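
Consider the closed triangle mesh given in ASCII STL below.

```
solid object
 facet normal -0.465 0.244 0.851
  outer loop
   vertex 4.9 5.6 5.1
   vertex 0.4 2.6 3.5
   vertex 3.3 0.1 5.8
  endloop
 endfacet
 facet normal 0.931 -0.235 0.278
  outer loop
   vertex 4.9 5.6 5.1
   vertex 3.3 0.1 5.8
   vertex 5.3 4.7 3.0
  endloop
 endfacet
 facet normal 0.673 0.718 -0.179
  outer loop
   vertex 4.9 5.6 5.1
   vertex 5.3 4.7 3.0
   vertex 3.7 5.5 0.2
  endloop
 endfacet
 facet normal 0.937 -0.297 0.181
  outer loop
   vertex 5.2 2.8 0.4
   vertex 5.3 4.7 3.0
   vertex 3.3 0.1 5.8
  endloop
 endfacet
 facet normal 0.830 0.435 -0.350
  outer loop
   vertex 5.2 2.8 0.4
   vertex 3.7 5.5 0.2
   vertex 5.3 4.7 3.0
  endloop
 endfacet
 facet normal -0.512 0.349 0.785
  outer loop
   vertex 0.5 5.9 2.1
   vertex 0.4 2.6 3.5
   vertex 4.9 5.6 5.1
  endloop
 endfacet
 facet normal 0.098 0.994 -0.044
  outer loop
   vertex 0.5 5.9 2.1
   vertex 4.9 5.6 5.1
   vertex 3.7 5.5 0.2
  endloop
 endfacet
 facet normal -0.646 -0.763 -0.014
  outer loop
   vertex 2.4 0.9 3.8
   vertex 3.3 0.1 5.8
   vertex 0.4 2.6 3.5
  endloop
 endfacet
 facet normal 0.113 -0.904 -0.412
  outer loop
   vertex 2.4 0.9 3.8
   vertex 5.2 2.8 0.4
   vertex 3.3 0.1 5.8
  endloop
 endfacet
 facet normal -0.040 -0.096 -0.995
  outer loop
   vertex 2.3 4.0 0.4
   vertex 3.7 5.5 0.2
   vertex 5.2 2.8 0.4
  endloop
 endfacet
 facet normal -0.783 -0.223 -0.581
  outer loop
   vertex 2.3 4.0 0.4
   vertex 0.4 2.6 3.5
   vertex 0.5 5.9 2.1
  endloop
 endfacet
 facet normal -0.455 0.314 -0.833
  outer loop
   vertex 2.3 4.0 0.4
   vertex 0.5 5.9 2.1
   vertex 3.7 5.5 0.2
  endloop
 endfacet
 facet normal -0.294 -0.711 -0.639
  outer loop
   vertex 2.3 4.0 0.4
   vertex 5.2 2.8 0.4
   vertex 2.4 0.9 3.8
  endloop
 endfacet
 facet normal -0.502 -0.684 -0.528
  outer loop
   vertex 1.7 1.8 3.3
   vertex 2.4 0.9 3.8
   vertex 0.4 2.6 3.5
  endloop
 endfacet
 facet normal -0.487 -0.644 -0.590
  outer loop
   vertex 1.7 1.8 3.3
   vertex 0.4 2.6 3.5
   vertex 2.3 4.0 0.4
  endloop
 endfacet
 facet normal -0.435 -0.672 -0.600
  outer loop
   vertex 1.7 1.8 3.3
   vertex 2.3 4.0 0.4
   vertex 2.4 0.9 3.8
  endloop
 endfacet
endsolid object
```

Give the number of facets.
16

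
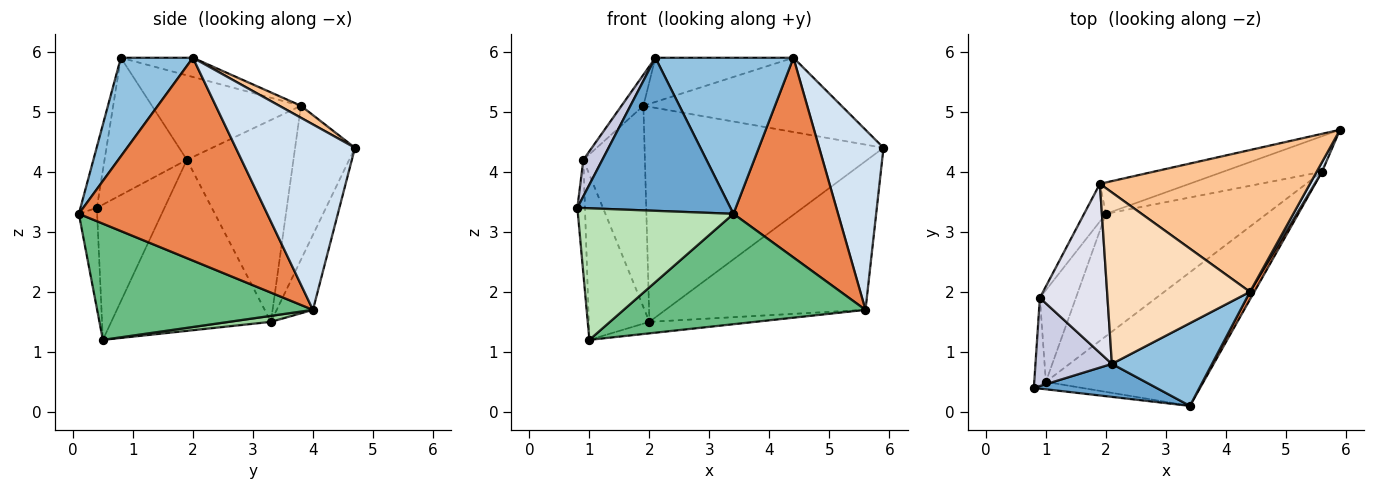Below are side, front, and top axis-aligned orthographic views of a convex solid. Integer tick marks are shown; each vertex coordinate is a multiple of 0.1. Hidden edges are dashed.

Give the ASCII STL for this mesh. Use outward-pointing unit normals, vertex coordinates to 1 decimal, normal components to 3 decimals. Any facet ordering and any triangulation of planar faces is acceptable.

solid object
 facet normal -0.104 -0.972 0.210
  outer loop
   vertex 2.1 0.8 5.9
   vertex 0.8 0.4 3.4
   vertex 3.4 0.1 3.3
  endloop
 endfacet
 facet normal 0.419 -0.802 0.425
  outer loop
   vertex 4.4 2.0 5.9
   vertex 2.1 0.8 5.9
   vertex 3.4 0.1 3.3
  endloop
 endfacet
 facet normal -0.174 0.958 -0.229
  outer loop
   vertex 5.6 4.0 1.7
   vertex 2.0 3.3 1.5
   vertex 5.9 4.7 4.4
  endloop
 endfacet
 facet normal 0.880 -0.475 0.025
  outer loop
   vertex 5.6 4.0 1.7
   vertex 5.9 4.7 4.4
   vertex 4.4 2.0 5.9
  endloop
 endfacet
 facet normal 0.874 -0.485 0.019
  outer loop
   vertex 5.6 4.0 1.7
   vertex 4.4 2.0 5.9
   vertex 3.4 0.1 3.3
  endloop
 endfacet
 facet normal -0.241 0.960 -0.140
  outer loop
   vertex 1.9 3.8 5.1
   vertex 5.9 4.7 4.4
   vertex 2.0 3.3 1.5
  endloop
 endfacet
 facet normal 0.051 0.463 0.885
  outer loop
   vertex 1.9 3.8 5.1
   vertex 4.4 2.0 5.9
   vertex 5.9 4.7 4.4
  endloop
 endfacet
 facet normal -0.129 0.247 0.960
  outer loop
   vertex 1.9 3.8 5.1
   vertex 2.1 0.8 5.9
   vertex 4.4 2.0 5.9
  endloop
 endfacet
 facet normal 0.494 -0.554 -0.670
  outer loop
   vertex 1.0 0.5 1.2
   vertex 5.6 4.0 1.7
   vertex 3.4 0.1 3.3
  endloop
 endfacet
 facet normal 0.037 0.093 -0.995
  outer loop
   vertex 1.0 0.5 1.2
   vertex 2.0 3.3 1.5
   vertex 5.6 4.0 1.7
  endloop
 endfacet
 facet normal -0.117 -0.992 -0.056
  outer loop
   vertex 1.0 0.5 1.2
   vertex 3.4 0.1 3.3
   vertex 0.8 0.4 3.4
  endloop
 endfacet
 facet normal -0.862 0.498 -0.093
  outer loop
   vertex 0.9 1.9 4.2
   vertex 1.9 3.8 5.1
   vertex 2.0 3.3 1.5
  endloop
 endfacet
 facet normal -0.917 0.348 -0.193
  outer loop
   vertex 0.9 1.9 4.2
   vertex 2.0 3.3 1.5
   vertex 1.0 0.5 1.2
  endloop
 endfacet
 facet normal -0.990 0.111 -0.085
  outer loop
   vertex 0.9 1.9 4.2
   vertex 1.0 0.5 1.2
   vertex 0.8 0.4 3.4
  endloop
 endfacet
 facet normal -0.857 -0.197 0.477
  outer loop
   vertex 0.9 1.9 4.2
   vertex 0.8 0.4 3.4
   vertex 2.1 0.8 5.9
  endloop
 endfacet
 facet normal -0.775 0.114 0.621
  outer loop
   vertex 0.9 1.9 4.2
   vertex 2.1 0.8 5.9
   vertex 1.9 3.8 5.1
  endloop
 endfacet
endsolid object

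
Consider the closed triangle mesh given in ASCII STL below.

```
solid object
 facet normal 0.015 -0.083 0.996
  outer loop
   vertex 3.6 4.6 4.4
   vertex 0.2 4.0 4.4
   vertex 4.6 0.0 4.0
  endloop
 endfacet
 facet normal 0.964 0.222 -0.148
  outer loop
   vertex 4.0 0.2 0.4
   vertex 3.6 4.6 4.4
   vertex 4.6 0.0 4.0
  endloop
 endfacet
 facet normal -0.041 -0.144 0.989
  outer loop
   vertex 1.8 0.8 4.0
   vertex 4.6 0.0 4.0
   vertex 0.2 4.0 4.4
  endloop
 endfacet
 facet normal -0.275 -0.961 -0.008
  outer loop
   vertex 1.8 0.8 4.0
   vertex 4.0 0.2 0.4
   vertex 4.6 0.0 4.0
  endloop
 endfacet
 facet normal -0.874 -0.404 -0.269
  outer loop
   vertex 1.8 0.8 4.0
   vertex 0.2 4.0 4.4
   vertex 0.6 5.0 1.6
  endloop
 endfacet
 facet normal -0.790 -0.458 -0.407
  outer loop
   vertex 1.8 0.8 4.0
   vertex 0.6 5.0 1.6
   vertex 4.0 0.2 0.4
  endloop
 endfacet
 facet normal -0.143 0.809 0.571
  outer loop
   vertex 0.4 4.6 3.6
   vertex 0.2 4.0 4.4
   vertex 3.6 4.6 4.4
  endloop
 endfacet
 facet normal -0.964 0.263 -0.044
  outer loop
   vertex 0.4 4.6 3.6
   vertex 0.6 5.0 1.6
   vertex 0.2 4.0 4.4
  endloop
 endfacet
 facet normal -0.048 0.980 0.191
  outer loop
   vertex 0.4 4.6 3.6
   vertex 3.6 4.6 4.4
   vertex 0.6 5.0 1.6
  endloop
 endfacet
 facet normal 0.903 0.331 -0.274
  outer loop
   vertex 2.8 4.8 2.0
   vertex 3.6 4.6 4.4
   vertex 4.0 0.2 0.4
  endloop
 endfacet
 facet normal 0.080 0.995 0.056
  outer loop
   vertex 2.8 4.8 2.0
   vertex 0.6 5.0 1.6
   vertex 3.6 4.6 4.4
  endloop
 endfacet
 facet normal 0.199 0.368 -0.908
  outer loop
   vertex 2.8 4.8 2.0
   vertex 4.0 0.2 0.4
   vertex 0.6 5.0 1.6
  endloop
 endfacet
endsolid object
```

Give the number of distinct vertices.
8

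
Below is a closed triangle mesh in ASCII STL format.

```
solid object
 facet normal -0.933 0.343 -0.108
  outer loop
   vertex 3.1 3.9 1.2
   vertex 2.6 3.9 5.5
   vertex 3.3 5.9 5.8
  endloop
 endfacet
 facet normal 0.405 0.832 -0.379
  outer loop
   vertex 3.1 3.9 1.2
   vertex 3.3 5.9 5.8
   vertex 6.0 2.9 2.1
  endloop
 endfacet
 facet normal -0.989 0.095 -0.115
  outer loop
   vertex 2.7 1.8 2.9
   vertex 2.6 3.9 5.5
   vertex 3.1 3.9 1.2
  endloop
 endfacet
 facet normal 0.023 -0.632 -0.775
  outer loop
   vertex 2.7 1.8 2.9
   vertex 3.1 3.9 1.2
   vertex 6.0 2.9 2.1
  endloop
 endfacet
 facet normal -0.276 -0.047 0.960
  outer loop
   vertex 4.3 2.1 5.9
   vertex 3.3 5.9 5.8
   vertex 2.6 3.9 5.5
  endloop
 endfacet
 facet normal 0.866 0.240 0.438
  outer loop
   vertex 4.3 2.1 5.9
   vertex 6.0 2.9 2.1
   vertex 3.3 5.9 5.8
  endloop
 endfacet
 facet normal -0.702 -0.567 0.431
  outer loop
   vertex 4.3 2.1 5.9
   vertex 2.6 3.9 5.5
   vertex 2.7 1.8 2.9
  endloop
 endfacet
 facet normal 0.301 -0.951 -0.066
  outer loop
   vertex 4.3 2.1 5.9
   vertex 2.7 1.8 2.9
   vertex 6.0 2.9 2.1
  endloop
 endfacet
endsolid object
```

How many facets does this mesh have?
8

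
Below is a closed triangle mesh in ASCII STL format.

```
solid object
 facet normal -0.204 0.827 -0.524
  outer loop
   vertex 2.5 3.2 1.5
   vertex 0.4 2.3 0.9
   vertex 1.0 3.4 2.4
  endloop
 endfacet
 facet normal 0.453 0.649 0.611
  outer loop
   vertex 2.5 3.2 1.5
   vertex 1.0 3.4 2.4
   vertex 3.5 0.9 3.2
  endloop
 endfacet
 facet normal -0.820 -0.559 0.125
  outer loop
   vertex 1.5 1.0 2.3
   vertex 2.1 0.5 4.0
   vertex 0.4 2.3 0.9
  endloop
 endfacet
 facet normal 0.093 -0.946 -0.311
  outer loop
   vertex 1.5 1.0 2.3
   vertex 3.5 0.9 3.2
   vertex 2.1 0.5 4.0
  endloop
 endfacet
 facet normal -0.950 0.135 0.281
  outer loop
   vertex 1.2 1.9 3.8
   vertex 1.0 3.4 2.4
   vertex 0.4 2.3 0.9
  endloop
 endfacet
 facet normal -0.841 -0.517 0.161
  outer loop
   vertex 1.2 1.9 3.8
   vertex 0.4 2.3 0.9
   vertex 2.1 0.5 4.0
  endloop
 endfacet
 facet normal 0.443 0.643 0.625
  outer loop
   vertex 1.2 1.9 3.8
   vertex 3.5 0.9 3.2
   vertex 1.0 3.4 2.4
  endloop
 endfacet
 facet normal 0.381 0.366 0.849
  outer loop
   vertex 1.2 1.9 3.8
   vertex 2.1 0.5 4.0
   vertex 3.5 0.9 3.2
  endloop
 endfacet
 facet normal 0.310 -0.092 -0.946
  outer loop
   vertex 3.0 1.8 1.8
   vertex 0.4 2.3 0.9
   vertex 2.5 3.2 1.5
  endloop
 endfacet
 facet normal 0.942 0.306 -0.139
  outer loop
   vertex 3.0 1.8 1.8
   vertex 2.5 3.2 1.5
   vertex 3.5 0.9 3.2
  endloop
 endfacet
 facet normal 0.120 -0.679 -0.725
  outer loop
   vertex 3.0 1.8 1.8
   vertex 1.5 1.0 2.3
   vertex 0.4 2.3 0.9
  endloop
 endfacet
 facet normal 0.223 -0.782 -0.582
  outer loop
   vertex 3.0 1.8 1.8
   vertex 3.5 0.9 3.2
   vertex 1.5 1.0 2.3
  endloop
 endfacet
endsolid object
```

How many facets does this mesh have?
12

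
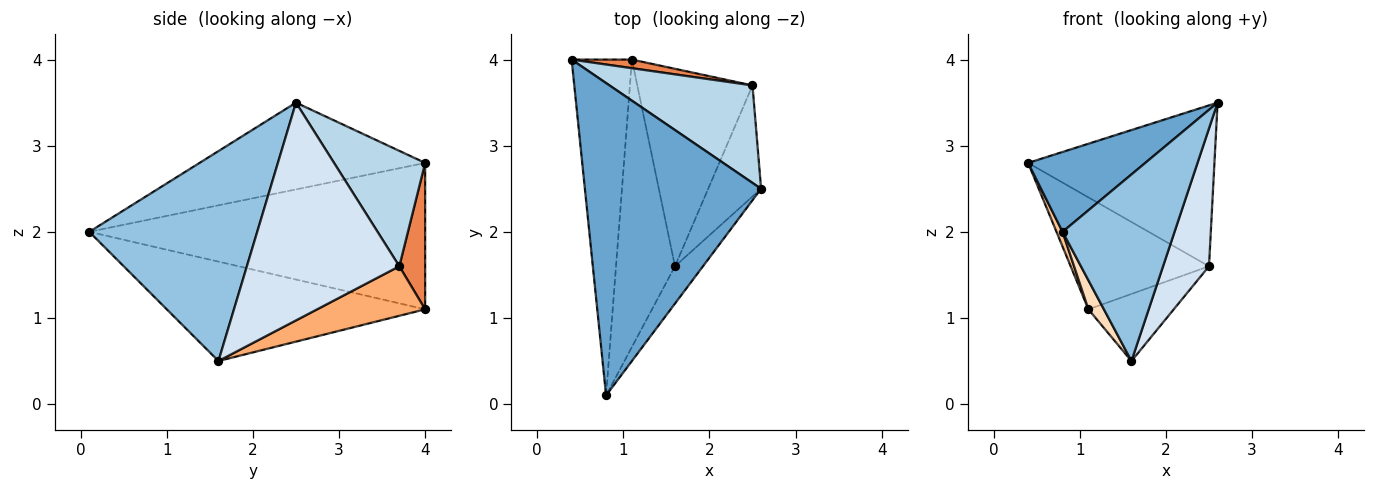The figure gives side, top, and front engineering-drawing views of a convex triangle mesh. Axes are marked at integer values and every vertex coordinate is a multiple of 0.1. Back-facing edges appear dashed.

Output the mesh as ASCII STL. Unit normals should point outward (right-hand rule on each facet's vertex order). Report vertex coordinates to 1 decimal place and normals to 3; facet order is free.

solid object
 facet normal -0.431 -0.224 0.874
  outer loop
   vertex 0.8 0.1 2.0
   vertex 2.6 2.5 3.5
   vertex 0.4 4.0 2.8
  endloop
 endfacet
 facet normal 0.827 -0.551 -0.110
  outer loop
   vertex 1.6 1.6 0.5
   vertex 2.6 2.5 3.5
   vertex 0.8 0.1 2.0
  endloop
 endfacet
 facet normal 0.386 0.789 0.478
  outer loop
   vertex 2.5 3.7 1.6
   vertex 0.4 4.0 2.8
   vertex 2.6 2.5 3.5
  endloop
 endfacet
 facet normal 0.933 -0.281 -0.227
  outer loop
   vertex 2.5 3.7 1.6
   vertex 2.6 2.5 3.5
   vertex 1.6 1.6 0.5
  endloop
 endfacet
 facet normal 0.183 0.980 0.075
  outer loop
   vertex 1.1 4.0 1.1
   vertex 0.4 4.0 2.8
   vertex 2.5 3.7 1.6
  endloop
 endfacet
 facet normal 0.377 0.298 -0.877
  outer loop
   vertex 1.1 4.0 1.1
   vertex 2.5 3.7 1.6
   vertex 1.6 1.6 0.5
  endloop
 endfacet
 facet normal -0.925 -0.017 -0.381
  outer loop
   vertex 1.1 4.0 1.1
   vertex 0.8 0.1 2.0
   vertex 0.4 4.0 2.8
  endloop
 endfacet
 facet normal -0.859 -0.052 -0.510
  outer loop
   vertex 1.1 4.0 1.1
   vertex 1.6 1.6 0.5
   vertex 0.8 0.1 2.0
  endloop
 endfacet
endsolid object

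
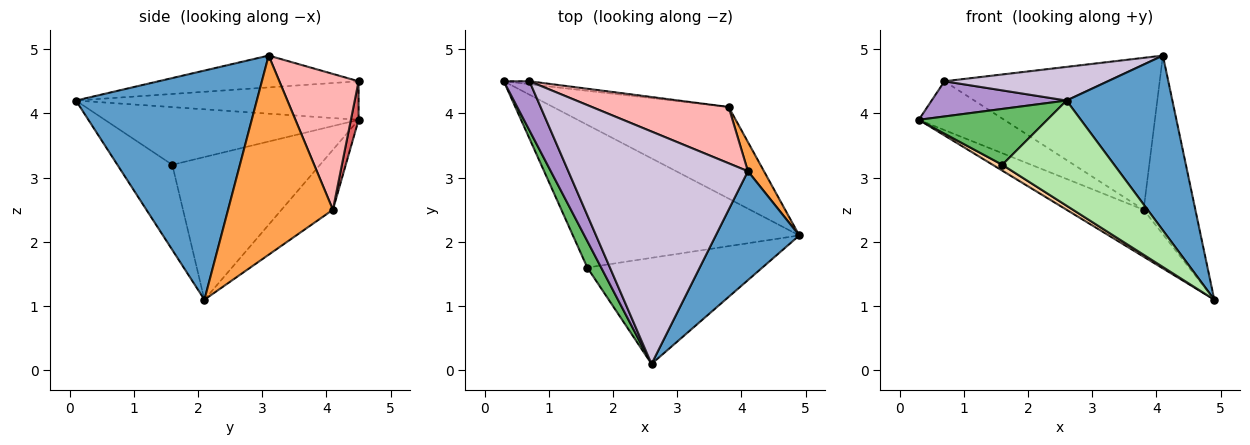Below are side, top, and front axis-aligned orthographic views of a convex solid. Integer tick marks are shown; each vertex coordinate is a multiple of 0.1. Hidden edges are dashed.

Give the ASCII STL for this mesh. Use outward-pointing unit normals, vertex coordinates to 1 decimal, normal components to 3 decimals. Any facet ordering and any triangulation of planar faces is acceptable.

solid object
 facet normal 0.823 -0.482 0.300
  outer loop
   vertex 4.1 3.1 4.9
   vertex 2.6 0.1 4.2
   vertex 4.9 2.1 1.1
  endloop
 endfacet
 facet normal -0.291 0.436 -0.852
  outer loop
   vertex 3.8 4.1 2.5
   vertex 4.9 2.1 1.1
   vertex 0.3 4.5 3.9
  endloop
 endfacet
 facet normal 0.894 0.441 0.072
  outer loop
   vertex 3.8 4.1 2.5
   vertex 4.1 3.1 4.9
   vertex 4.9 2.1 1.1
  endloop
 endfacet
 facet normal -0.533 -0.035 -0.846
  outer loop
   vertex 1.6 1.6 3.2
   vertex 0.3 4.5 3.9
   vertex 4.9 2.1 1.1
  endloop
 endfacet
 facet normal -0.872 -0.442 0.210
  outer loop
   vertex 1.6 1.6 3.2
   vertex 2.6 0.1 4.2
   vertex 0.3 4.5 3.9
  endloop
 endfacet
 facet normal -0.326 -0.665 -0.671
  outer loop
   vertex 1.6 1.6 3.2
   vertex 4.9 2.1 1.1
   vertex 2.6 0.1 4.2
  endloop
 endfacet
 facet normal 0.090 0.994 -0.060
  outer loop
   vertex 0.7 4.5 4.5
   vertex 3.8 4.1 2.5
   vertex 0.3 4.5 3.9
  endloop
 endfacet
 facet normal 0.326 0.886 0.329
  outer loop
   vertex 0.7 4.5 4.5
   vertex 4.1 3.1 4.9
   vertex 3.8 4.1 2.5
  endloop
 endfacet
 facet normal -0.773 -0.369 0.516
  outer loop
   vertex 0.7 4.5 4.5
   vertex 0.3 4.5 3.9
   vertex 2.6 0.1 4.2
  endloop
 endfacet
 facet normal -0.173 -0.141 0.975
  outer loop
   vertex 0.7 4.5 4.5
   vertex 2.6 0.1 4.2
   vertex 4.1 3.1 4.9
  endloop
 endfacet
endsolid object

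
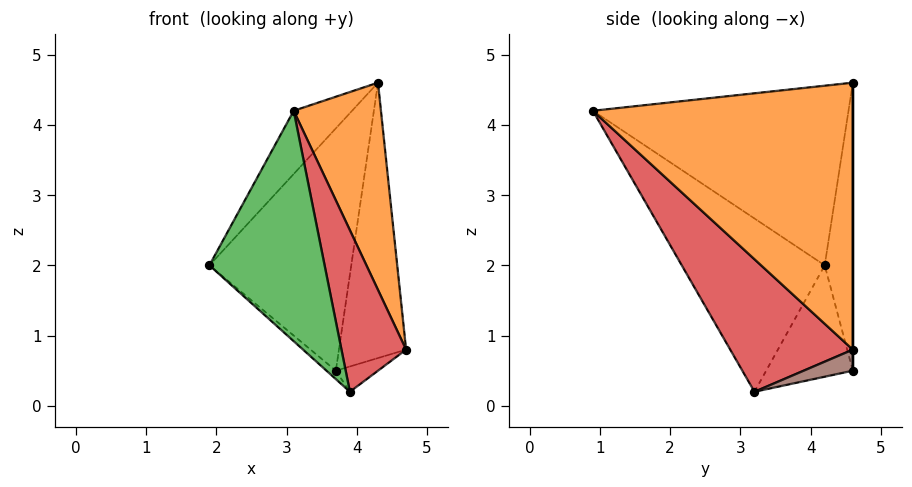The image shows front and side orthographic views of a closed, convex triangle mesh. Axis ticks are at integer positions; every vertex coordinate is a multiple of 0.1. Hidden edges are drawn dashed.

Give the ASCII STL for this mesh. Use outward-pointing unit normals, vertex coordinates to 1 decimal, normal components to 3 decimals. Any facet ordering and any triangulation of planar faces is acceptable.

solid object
 facet normal -0.737 0.168 0.655
  outer loop
   vertex 4.3 4.6 4.6
   vertex 1.9 4.2 2.0
   vertex 3.1 0.9 4.2
  endloop
 endfacet
 facet normal 0.943 -0.317 0.099
  outer loop
   vertex 4.3 4.6 4.6
   vertex 3.1 0.9 4.2
   vertex 4.7 4.6 0.8
  endloop
 endfacet
 facet normal -0.692 -0.558 -0.459
  outer loop
   vertex 3.9 3.2 0.2
   vertex 3.1 0.9 4.2
   vertex 1.9 4.2 2.0
  endloop
 endfacet
 facet normal 0.881 -0.464 -0.091
  outer loop
   vertex 3.9 3.2 0.2
   vertex 4.7 4.6 0.8
   vertex 3.1 0.9 4.2
  endloop
 endfacet
 facet normal -0.648 0.070 -0.759
  outer loop
   vertex 3.7 4.6 0.5
   vertex 3.9 3.2 0.2
   vertex 1.9 4.2 2.0
  endloop
 endfacet
 facet normal 0.279 0.239 -0.930
  outer loop
   vertex 3.7 4.6 0.5
   vertex 4.7 4.6 0.8
   vertex 3.9 3.2 0.2
  endloop
 endfacet
 facet normal -0.194 0.981 0.028
  outer loop
   vertex 3.7 4.6 0.5
   vertex 1.9 4.2 2.0
   vertex 4.3 4.6 4.6
  endloop
 endfacet
 facet normal 0.000 1.000 0.000
  outer loop
   vertex 3.7 4.6 0.5
   vertex 4.3 4.6 4.6
   vertex 4.7 4.6 0.8
  endloop
 endfacet
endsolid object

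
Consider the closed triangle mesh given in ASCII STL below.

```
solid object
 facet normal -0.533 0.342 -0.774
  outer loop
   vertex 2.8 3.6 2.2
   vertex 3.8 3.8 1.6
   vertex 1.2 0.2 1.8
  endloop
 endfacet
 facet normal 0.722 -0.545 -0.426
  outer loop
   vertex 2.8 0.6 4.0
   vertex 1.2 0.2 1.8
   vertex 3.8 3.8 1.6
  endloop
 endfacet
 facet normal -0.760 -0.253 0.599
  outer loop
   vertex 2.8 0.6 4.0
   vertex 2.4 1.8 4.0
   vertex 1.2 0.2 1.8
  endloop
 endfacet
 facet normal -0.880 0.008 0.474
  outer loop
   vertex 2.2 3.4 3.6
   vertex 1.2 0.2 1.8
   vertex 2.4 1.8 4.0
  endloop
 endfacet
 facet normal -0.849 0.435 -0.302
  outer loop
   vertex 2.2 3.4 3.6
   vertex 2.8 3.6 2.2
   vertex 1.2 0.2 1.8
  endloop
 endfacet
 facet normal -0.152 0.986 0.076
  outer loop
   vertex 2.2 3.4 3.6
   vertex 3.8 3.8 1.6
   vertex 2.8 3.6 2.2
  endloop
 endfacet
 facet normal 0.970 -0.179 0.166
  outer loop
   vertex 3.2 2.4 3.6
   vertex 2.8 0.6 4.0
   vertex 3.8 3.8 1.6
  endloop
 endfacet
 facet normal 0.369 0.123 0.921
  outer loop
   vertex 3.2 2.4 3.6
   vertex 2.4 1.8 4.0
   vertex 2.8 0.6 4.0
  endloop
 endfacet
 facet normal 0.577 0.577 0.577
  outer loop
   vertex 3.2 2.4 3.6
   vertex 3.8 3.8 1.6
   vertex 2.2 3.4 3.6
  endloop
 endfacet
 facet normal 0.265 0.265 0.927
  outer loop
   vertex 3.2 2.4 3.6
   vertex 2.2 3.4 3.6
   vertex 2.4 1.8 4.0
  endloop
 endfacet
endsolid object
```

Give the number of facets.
10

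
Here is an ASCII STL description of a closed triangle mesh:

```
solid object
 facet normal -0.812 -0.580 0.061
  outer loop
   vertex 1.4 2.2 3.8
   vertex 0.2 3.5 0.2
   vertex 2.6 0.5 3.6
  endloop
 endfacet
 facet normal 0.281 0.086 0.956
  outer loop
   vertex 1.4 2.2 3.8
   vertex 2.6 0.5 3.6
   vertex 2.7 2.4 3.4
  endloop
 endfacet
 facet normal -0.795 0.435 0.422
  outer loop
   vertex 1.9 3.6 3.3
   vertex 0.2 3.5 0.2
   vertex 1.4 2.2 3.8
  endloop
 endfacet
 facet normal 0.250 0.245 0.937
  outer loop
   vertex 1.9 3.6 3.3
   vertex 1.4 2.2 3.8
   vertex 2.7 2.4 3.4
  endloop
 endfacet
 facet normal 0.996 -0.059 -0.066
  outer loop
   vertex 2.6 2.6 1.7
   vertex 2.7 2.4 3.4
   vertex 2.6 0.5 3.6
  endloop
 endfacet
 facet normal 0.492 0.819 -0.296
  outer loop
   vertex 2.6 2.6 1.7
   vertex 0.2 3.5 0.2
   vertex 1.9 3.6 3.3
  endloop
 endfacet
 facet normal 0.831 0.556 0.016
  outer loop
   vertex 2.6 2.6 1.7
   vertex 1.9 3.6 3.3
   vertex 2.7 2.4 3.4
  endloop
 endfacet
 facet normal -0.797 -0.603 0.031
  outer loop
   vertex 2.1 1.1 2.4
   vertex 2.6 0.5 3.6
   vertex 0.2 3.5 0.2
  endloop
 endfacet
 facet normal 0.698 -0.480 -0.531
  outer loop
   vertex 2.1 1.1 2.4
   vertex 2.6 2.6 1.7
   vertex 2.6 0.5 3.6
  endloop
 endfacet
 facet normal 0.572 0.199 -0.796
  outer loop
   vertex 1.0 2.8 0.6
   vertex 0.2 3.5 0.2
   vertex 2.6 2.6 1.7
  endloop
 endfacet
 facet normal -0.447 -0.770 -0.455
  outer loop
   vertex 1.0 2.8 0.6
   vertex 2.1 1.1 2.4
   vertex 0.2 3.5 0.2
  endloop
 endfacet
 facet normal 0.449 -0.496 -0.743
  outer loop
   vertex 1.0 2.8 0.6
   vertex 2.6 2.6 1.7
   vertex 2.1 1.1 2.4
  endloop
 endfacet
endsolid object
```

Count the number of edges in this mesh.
18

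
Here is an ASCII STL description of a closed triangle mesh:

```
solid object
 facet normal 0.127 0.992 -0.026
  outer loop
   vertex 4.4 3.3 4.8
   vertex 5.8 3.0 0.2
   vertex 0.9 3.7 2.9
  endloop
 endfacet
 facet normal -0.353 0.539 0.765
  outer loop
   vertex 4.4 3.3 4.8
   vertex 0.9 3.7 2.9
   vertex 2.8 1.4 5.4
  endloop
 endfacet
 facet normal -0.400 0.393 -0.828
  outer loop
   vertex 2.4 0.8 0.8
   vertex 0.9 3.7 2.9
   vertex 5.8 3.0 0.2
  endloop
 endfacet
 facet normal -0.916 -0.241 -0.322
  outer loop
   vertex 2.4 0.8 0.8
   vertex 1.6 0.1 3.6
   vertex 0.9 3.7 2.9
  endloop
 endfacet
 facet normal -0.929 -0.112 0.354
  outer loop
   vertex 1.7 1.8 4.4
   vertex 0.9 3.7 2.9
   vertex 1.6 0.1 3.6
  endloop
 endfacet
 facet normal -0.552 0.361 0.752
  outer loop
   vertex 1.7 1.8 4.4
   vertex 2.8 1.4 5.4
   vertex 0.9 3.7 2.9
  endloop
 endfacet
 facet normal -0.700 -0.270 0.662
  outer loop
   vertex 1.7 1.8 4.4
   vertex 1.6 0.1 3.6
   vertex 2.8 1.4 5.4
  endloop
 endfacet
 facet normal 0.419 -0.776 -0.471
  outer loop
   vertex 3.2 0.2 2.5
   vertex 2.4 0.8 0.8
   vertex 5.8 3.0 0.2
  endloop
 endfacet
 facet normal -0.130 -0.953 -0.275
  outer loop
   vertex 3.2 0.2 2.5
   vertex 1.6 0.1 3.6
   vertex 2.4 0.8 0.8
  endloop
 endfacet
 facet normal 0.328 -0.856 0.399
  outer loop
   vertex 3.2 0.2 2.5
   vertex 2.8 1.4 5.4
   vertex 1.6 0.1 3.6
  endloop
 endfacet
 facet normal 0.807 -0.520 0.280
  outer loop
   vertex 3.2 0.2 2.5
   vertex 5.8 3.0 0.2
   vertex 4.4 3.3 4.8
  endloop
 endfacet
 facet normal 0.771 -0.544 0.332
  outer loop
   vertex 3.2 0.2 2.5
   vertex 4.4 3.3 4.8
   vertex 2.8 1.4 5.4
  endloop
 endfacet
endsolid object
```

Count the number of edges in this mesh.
18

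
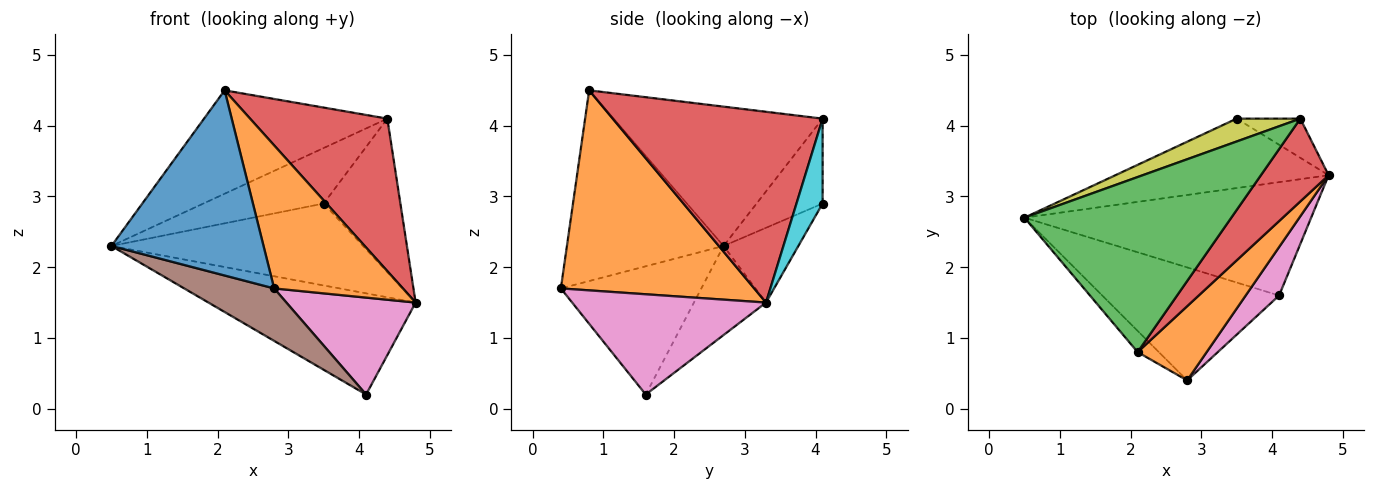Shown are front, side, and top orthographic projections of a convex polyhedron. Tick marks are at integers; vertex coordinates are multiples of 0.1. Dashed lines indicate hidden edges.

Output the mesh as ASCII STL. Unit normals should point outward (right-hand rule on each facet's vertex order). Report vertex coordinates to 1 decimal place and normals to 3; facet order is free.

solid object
 facet normal -0.715 -0.694 -0.080
  outer loop
   vertex 2.1 0.8 4.5
   vertex 0.5 2.7 2.3
   vertex 2.8 0.4 1.7
  endloop
 endfacet
 facet normal 0.800 -0.533 0.276
  outer loop
   vertex 2.1 0.8 4.5
   vertex 2.8 0.4 1.7
   vertex 4.8 3.3 1.5
  endloop
 endfacet
 facet normal -0.502 0.440 0.745
  outer loop
   vertex 4.4 4.1 4.1
   vertex 0.5 2.7 2.3
   vertex 2.1 0.8 4.5
  endloop
 endfacet
 facet normal 0.802 -0.525 0.285
  outer loop
   vertex 4.4 4.1 4.1
   vertex 2.1 0.8 4.5
   vertex 4.8 3.3 1.5
  endloop
 endfacet
 facet normal -0.226 0.649 -0.727
  outer loop
   vertex 4.1 1.6 0.2
   vertex 0.5 2.7 2.3
   vertex 4.8 3.3 1.5
  endloop
 endfacet
 facet normal -0.550 -0.352 -0.758
  outer loop
   vertex 4.1 1.6 0.2
   vertex 2.8 0.4 1.7
   vertex 0.5 2.7 2.3
  endloop
 endfacet
 facet normal 0.802 -0.535 0.267
  outer loop
   vertex 4.1 1.6 0.2
   vertex 4.8 3.3 1.5
   vertex 2.8 0.4 1.7
  endloop
 endfacet
 facet normal -0.221 0.744 -0.630
  outer loop
   vertex 3.5 4.1 2.9
   vertex 4.8 3.3 1.5
   vertex 0.5 2.7 2.3
  endloop
 endfacet
 facet normal -0.453 0.825 0.340
  outer loop
   vertex 3.5 4.1 2.9
   vertex 0.5 2.7 2.3
   vertex 4.4 4.1 4.1
  endloop
 endfacet
 facet normal 0.313 0.920 -0.235
  outer loop
   vertex 3.5 4.1 2.9
   vertex 4.4 4.1 4.1
   vertex 4.8 3.3 1.5
  endloop
 endfacet
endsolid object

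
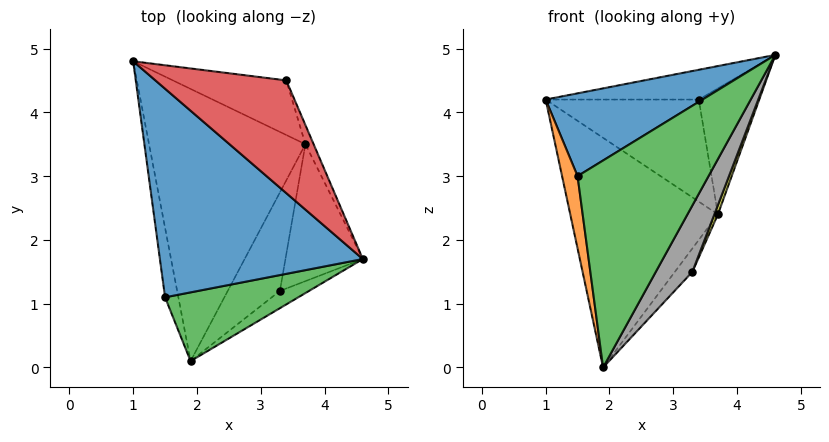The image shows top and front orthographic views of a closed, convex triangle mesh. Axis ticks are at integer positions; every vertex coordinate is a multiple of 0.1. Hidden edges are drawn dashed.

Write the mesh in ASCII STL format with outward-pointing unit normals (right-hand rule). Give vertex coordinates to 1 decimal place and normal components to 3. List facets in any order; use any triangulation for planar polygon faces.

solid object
 facet normal -0.446 -0.330 0.832
  outer loop
   vertex 1.5 1.1 3.0
   vertex 4.6 1.7 4.9
   vertex 1.0 4.8 4.2
  endloop
 endfacet
 facet normal -0.990 -0.102 -0.098
  outer loop
   vertex 1.5 1.1 3.0
   vertex 1.0 4.8 4.2
   vertex 1.9 0.1 0.0
  endloop
 endfacet
 facet normal -0.009 -0.949 0.315
  outer loop
   vertex 1.5 1.1 3.0
   vertex 1.9 0.1 0.0
   vertex 4.6 1.7 4.9
  endloop
 endfacet
 facet normal 0.032 0.255 0.966
  outer loop
   vertex 3.4 4.5 4.2
   vertex 1.0 4.8 4.2
   vertex 4.6 1.7 4.9
  endloop
 endfacet
 facet normal -0.195 0.632 -0.750
  outer loop
   vertex 3.7 3.5 2.4
   vertex 1.9 0.1 0.0
   vertex 1.0 4.8 4.2
  endloop
 endfacet
 facet normal 0.110 0.877 -0.469
  outer loop
   vertex 3.7 3.5 2.4
   vertex 1.0 4.8 4.2
   vertex 3.4 4.5 4.2
  endloop
 endfacet
 facet normal 0.923 0.381 -0.058
  outer loop
   vertex 3.7 3.5 2.4
   vertex 3.4 4.5 4.2
   vertex 4.6 1.7 4.9
  endloop
 endfacet
 facet normal 0.717 -0.674 -0.175
  outer loop
   vertex 3.3 1.2 1.5
   vertex 4.6 1.7 4.9
   vertex 1.9 0.1 0.0
  endloop
 endfacet
 facet normal 0.935 -0.024 -0.354
  outer loop
   vertex 3.3 1.2 1.5
   vertex 3.7 3.5 2.4
   vertex 4.6 1.7 4.9
  endloop
 endfacet
 facet normal 0.652 0.175 -0.737
  outer loop
   vertex 3.3 1.2 1.5
   vertex 1.9 0.1 0.0
   vertex 3.7 3.5 2.4
  endloop
 endfacet
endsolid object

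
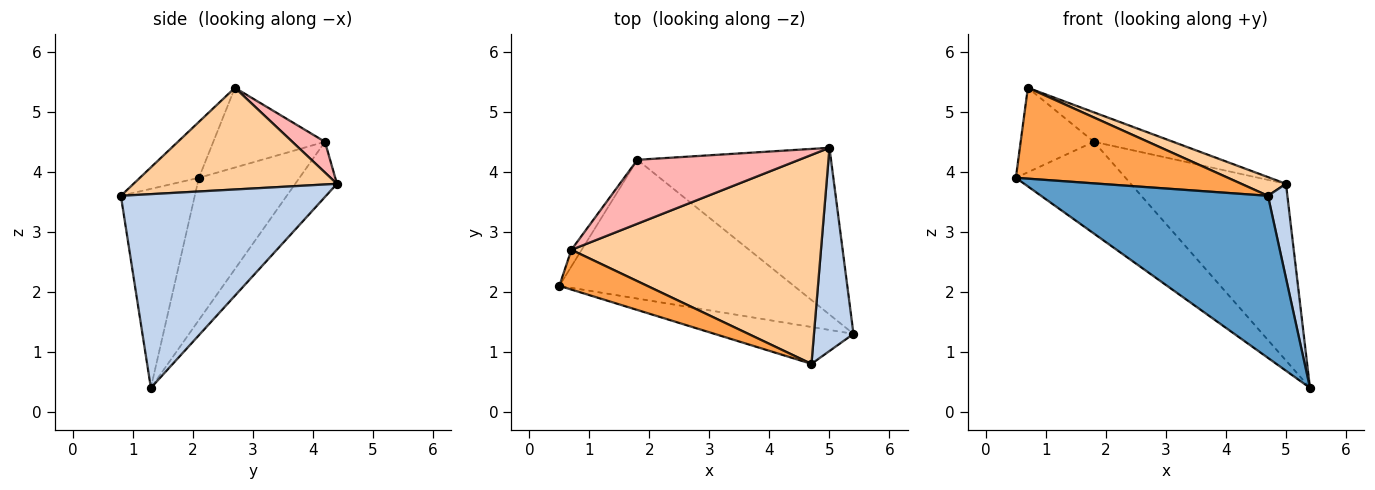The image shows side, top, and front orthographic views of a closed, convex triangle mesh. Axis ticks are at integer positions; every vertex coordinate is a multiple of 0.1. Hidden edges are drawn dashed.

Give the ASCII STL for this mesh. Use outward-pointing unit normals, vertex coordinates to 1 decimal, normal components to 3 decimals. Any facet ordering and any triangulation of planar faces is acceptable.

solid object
 facet normal -0.303 -0.929 -0.211
  outer loop
   vertex 4.7 0.8 3.6
   vertex 0.5 2.1 3.9
   vertex 5.4 1.3 0.4
  endloop
 endfacet
 facet normal 0.976 -0.092 0.199
  outer loop
   vertex 4.7 0.8 3.6
   vertex 5.4 1.3 0.4
   vertex 5.0 4.4 3.8
  endloop
 endfacet
 facet normal -0.247 -0.888 0.388
  outer loop
   vertex 0.7 2.7 5.4
   vertex 0.5 2.1 3.9
   vertex 4.7 0.8 3.6
  endloop
 endfacet
 facet normal 0.376 -0.083 0.923
  outer loop
   vertex 0.7 2.7 5.4
   vertex 4.7 0.8 3.6
   vertex 5.0 4.4 3.8
  endloop
 endfacet
 facet normal -0.451 0.492 -0.744
  outer loop
   vertex 1.8 4.2 4.5
   vertex 5.4 1.3 0.4
   vertex 0.5 2.1 3.9
  endloop
 endfacet
 facet normal -0.192 0.714 -0.673
  outer loop
   vertex 1.8 4.2 4.5
   vertex 5.0 4.4 3.8
   vertex 5.4 1.3 0.4
  endloop
 endfacet
 facet normal -0.831 0.545 -0.107
  outer loop
   vertex 1.8 4.2 4.5
   vertex 0.5 2.1 3.9
   vertex 0.7 2.7 5.4
  endloop
 endfacet
 facet normal 0.170 0.412 0.895
  outer loop
   vertex 1.8 4.2 4.5
   vertex 0.7 2.7 5.4
   vertex 5.0 4.4 3.8
  endloop
 endfacet
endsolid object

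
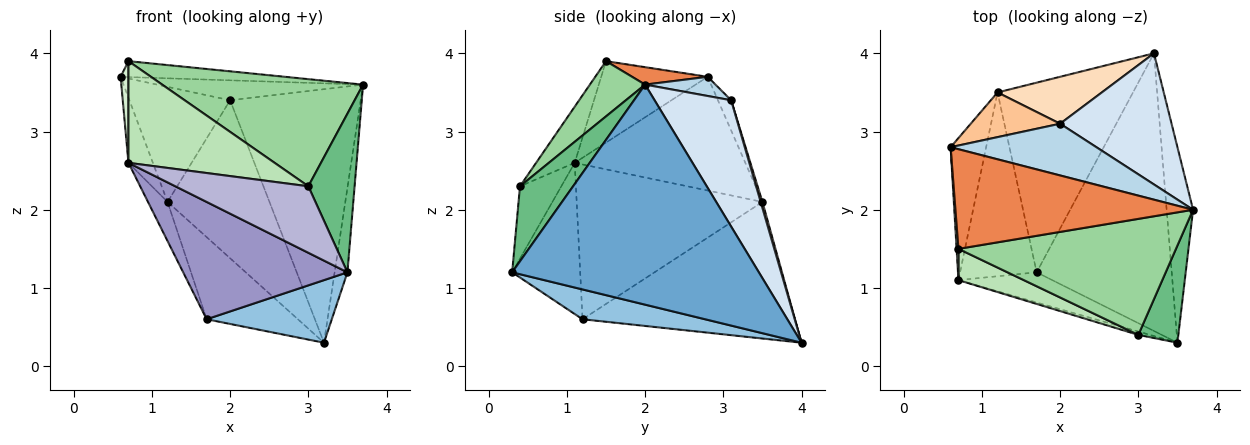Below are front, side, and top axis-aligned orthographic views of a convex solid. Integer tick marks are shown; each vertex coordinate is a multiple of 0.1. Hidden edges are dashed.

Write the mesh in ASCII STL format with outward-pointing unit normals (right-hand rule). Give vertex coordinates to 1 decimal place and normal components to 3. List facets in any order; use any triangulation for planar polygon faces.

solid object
 facet normal 0.992 0.051 -0.119
  outer loop
   vertex 3.5 0.3 1.2
   vertex 3.2 4.0 0.3
   vertex 3.7 2.0 3.6
  endloop
 endfacet
 facet normal 0.210 -0.215 -0.954
  outer loop
   vertex 1.7 1.2 0.6
   vertex 3.2 4.0 0.3
   vertex 3.5 0.3 1.2
  endloop
 endfacet
 facet normal 0.122 0.357 0.926
  outer loop
   vertex 2.0 3.1 3.4
   vertex 0.6 2.8 3.7
   vertex 3.7 2.0 3.6
  endloop
 endfacet
 facet normal 0.462 0.788 0.407
  outer loop
   vertex 2.0 3.1 3.4
   vertex 3.7 2.0 3.6
   vertex 3.2 4.0 0.3
  endloop
 endfacet
 facet normal 0.072 0.157 0.985
  outer loop
   vertex 0.7 1.5 3.9
   vertex 3.7 2.0 3.6
   vertex 0.6 2.8 3.7
  endloop
 endfacet
 facet normal -0.679 0.292 -0.674
  outer loop
   vertex 1.2 3.5 2.1
   vertex 3.2 4.0 0.3
   vertex 1.7 1.2 0.6
  endloop
 endfacet
 facet normal -0.121 0.925 0.359
  outer loop
   vertex 1.2 3.5 2.1
   vertex 0.6 2.8 3.7
   vertex 2.0 3.1 3.4
  endloop
 endfacet
 facet normal 0.017 0.958 0.285
  outer loop
   vertex 1.2 3.5 2.1
   vertex 2.0 3.1 3.4
   vertex 3.2 4.0 0.3
  endloop
 endfacet
 facet normal 0.699 -0.609 0.373
  outer loop
   vertex 3.0 0.4 2.3
   vertex 3.5 0.3 1.2
   vertex 3.7 2.0 3.6
  endloop
 endfacet
 facet normal 0.183 -0.667 0.722
  outer loop
   vertex 3.0 0.4 2.3
   vertex 3.7 2.0 3.6
   vertex 0.7 1.5 3.9
  endloop
 endfacet
 facet normal -0.245 -0.927 0.285
  outer loop
   vertex 0.7 1.1 2.6
   vertex 3.0 0.4 2.3
   vertex 0.7 1.5 3.9
  endloop
 endfacet
 facet normal -0.997 -0.073 0.023
  outer loop
   vertex 0.7 1.1 2.6
   vertex 0.7 1.5 3.9
   vertex 0.6 2.8 3.7
  endloop
 endfacet
 facet normal -0.372 -0.899 -0.231
  outer loop
   vertex 0.7 1.1 2.6
   vertex 1.7 1.2 0.6
   vertex 3.5 0.3 1.2
  endloop
 endfacet
 facet normal -0.297 -0.954 -0.048
  outer loop
   vertex 0.7 1.1 2.6
   vertex 3.5 0.3 1.2
   vertex 3.0 0.4 2.3
  endloop
 endfacet
 facet normal -0.946 0.135 -0.295
  outer loop
   vertex 0.7 1.1 2.6
   vertex 0.6 2.8 3.7
   vertex 1.2 3.5 2.1
  endloop
 endfacet
 facet normal -0.892 0.094 -0.441
  outer loop
   vertex 0.7 1.1 2.6
   vertex 1.2 3.5 2.1
   vertex 1.7 1.2 0.6
  endloop
 endfacet
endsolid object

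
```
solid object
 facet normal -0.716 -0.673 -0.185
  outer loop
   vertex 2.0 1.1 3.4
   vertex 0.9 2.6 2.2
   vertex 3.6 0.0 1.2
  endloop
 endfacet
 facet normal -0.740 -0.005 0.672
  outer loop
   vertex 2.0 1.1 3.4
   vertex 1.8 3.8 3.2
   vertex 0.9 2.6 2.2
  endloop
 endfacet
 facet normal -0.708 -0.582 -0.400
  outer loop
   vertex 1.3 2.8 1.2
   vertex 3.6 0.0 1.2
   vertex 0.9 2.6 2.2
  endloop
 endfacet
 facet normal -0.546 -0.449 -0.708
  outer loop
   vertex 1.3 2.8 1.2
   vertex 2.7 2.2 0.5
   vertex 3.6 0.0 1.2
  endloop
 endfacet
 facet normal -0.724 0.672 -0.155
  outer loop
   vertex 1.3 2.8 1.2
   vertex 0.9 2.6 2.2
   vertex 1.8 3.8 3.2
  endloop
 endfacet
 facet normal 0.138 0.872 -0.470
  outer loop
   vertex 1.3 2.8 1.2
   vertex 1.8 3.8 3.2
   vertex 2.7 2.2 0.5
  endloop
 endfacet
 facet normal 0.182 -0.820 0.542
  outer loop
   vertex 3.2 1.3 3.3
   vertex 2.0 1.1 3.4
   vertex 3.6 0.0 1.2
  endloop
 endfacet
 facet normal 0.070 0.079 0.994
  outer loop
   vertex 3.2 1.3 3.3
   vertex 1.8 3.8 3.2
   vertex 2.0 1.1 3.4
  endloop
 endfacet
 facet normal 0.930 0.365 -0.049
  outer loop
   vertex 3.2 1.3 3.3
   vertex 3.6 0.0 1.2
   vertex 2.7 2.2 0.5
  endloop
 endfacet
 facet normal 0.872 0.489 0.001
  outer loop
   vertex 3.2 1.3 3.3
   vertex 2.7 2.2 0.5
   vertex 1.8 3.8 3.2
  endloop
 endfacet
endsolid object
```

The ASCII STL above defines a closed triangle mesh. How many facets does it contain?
10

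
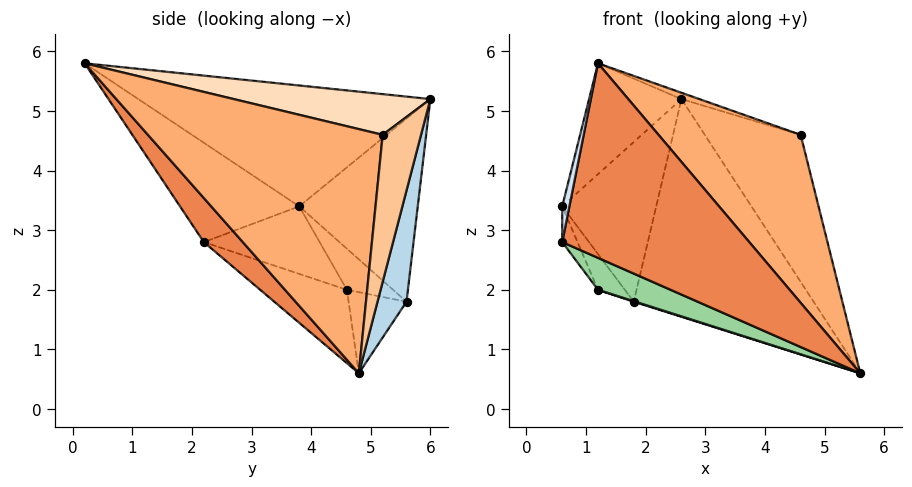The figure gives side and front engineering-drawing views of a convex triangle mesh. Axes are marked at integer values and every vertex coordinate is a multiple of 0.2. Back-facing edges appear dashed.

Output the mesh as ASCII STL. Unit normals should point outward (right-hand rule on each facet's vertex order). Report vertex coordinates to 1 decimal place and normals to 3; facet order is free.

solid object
 facet normal -0.784 0.248 0.568
  outer loop
   vertex 2.6 6.0 5.2
   vertex 0.6 3.8 3.4
   vertex 1.2 0.2 5.8
  endloop
 endfacet
 facet normal -0.779 0.617 0.111
  outer loop
   vertex 1.8 5.6 1.8
   vertex 0.6 3.8 3.4
   vertex 2.6 6.0 5.2
  endloop
 endfacet
 facet normal 0.157 0.976 -0.152
  outer loop
   vertex 1.8 5.6 1.8
   vertex 2.6 6.0 5.2
   vertex 5.6 4.8 0.6
  endloop
 endfacet
 facet normal -0.986 -0.059 0.158
  outer loop
   vertex 0.6 2.2 2.8
   vertex 1.2 0.2 5.8
   vertex 0.6 3.8 3.4
  endloop
 endfacet
 facet normal 0.168 -0.804 -0.570
  outer loop
   vertex 0.6 2.2 2.8
   vertex 5.6 4.8 0.6
   vertex 1.2 0.2 5.8
  endloop
 endfacet
 facet normal 0.827 -0.501 0.257
  outer loop
   vertex 4.6 5.2 4.6
   vertex 1.2 0.2 5.8
   vertex 5.6 4.8 0.6
  endloop
 endfacet
 facet normal 0.371 0.928 0.000
  outer loop
   vertex 4.6 5.2 4.6
   vertex 5.6 4.8 0.6
   vertex 2.6 6.0 5.2
  endloop
 endfacet
 facet normal 0.297 0.027 0.954
  outer loop
   vertex 4.6 5.2 4.6
   vertex 2.6 6.0 5.2
   vertex 1.2 0.2 5.8
  endloop
 endfacet
 facet normal -0.303 -0.009 -0.953
  outer loop
   vertex 1.2 4.6 2.0
   vertex 1.8 5.6 1.8
   vertex 5.6 4.8 0.6
  endloop
 endfacet
 facet normal -0.285 -0.238 -0.929
  outer loop
   vertex 1.2 4.6 2.0
   vertex 5.6 4.8 0.6
   vertex 0.6 2.2 2.8
  endloop
 endfacet
 facet normal -0.862 0.500 -0.083
  outer loop
   vertex 1.2 4.6 2.0
   vertex 0.6 3.8 3.4
   vertex 1.8 5.6 1.8
  endloop
 endfacet
 facet normal -0.936 0.124 -0.330
  outer loop
   vertex 1.2 4.6 2.0
   vertex 0.6 2.2 2.8
   vertex 0.6 3.8 3.4
  endloop
 endfacet
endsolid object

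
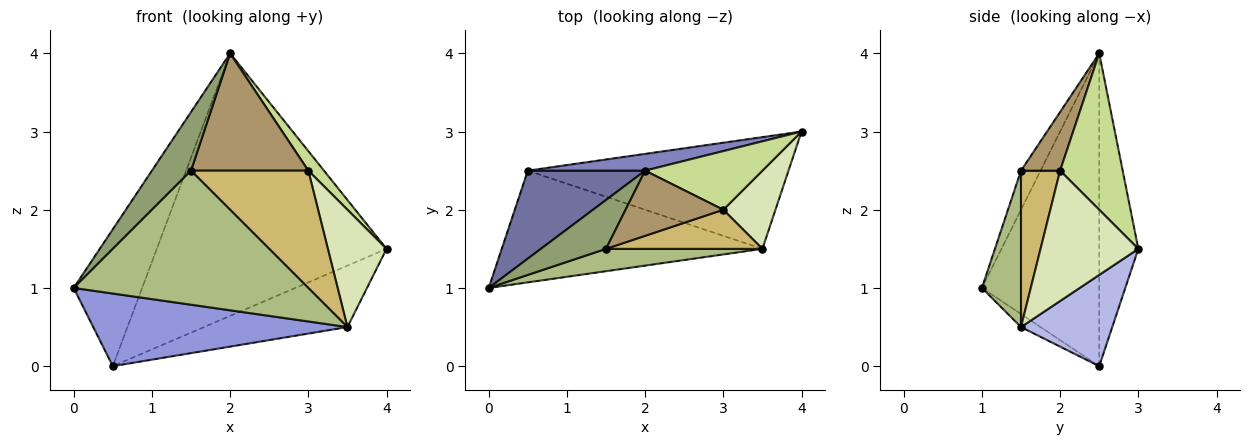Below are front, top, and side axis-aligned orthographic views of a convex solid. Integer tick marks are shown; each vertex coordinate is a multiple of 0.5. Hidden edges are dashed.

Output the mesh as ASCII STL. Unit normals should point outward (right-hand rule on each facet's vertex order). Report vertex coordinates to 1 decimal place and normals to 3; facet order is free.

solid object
 facet normal -0.822 0.479 0.308
  outer loop
   vertex 2.0 2.5 4.0
   vertex 0.5 2.5 0.0
   vertex 0.0 1.0 1.0
  endloop
 endfacet
 facet normal -0.167 0.984 0.063
  outer loop
   vertex 2.0 2.5 4.0
   vertex 4.0 3.0 1.5
   vertex 0.5 2.5 0.0
  endloop
 endfacet
 facet normal -0.042 -0.545 -0.838
  outer loop
   vertex 3.5 1.5 0.5
   vertex 0.0 1.0 1.0
   vertex 0.5 2.5 0.0
  endloop
 endfacet
 facet normal 0.293 0.461 -0.838
  outer loop
   vertex 3.5 1.5 0.5
   vertex 0.5 2.5 0.0
   vertex 4.0 3.0 1.5
  endloop
 endfacet
 facet normal -0.359 -0.717 0.598
  outer loop
   vertex 1.5 1.5 2.5
   vertex 2.0 2.5 4.0
   vertex 0.0 1.0 1.0
  endloop
 endfacet
 facet normal 0.162 -0.973 0.162
  outer loop
   vertex 1.5 1.5 2.5
   vertex 0.0 1.0 1.0
   vertex 3.5 1.5 0.5
  endloop
 endfacet
 facet normal 0.784 -0.196 0.588
  outer loop
   vertex 3.0 2.0 2.5
   vertex 4.0 3.0 1.5
   vertex 2.0 2.5 4.0
  endloop
 endfacet
 facet normal 0.811 -0.487 0.324
  outer loop
   vertex 3.0 2.0 2.5
   vertex 3.5 1.5 0.5
   vertex 4.0 3.0 1.5
  endloop
 endfacet
 facet normal 0.280 -0.839 0.466
  outer loop
   vertex 3.0 2.0 2.5
   vertex 2.0 2.5 4.0
   vertex 1.5 1.5 2.5
  endloop
 endfacet
 facet normal 0.302 -0.905 0.302
  outer loop
   vertex 3.0 2.0 2.5
   vertex 1.5 1.5 2.5
   vertex 3.5 1.5 0.5
  endloop
 endfacet
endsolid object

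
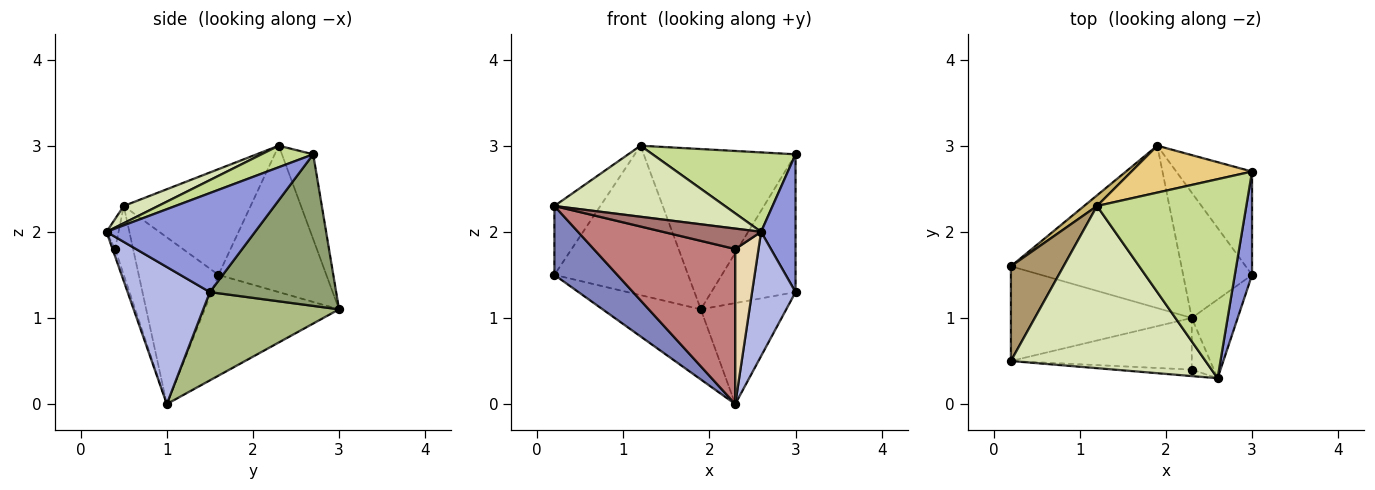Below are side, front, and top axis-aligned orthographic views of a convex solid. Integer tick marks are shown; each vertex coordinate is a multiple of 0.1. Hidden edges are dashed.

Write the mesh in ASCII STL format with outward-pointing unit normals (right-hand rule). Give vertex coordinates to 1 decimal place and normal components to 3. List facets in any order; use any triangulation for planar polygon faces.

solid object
 facet normal -0.477 0.348 -0.807
  outer loop
   vertex 1.9 3.0 1.1
   vertex 2.3 1.0 0.0
   vertex 0.2 1.6 1.5
  endloop
 endfacet
 facet normal -0.598 -0.472 -0.648
  outer loop
   vertex 0.2 0.5 2.3
   vertex 0.2 1.6 1.5
   vertex 2.3 1.0 0.0
  endloop
 endfacet
 facet normal 0.960 -0.223 0.167
  outer loop
   vertex 3.0 1.5 1.3
   vertex 3.0 2.7 2.9
   vertex 2.6 0.3 2.0
  endloop
 endfacet
 facet normal 0.848 -0.448 -0.284
  outer loop
   vertex 3.0 1.5 1.3
   vertex 2.6 0.3 2.0
   vertex 2.3 1.0 0.0
  endloop
 endfacet
 facet normal 0.768 0.512 -0.384
  outer loop
   vertex 3.0 1.5 1.3
   vertex 1.9 3.0 1.1
   vertex 3.0 2.7 2.9
  endloop
 endfacet
 facet normal 0.706 0.444 -0.551
  outer loop
   vertex 3.0 1.5 1.3
   vertex 2.3 1.0 0.0
   vertex 1.9 3.0 1.1
  endloop
 endfacet
 facet normal 0.133 -0.367 0.921
  outer loop
   vertex 1.2 2.3 3.0
   vertex 2.6 0.3 2.0
   vertex 3.0 2.7 2.9
  endloop
 endfacet
 facet normal 0.081 -0.400 0.913
  outer loop
   vertex 1.2 2.3 3.0
   vertex 0.2 0.5 2.3
   vertex 2.6 0.3 2.0
  endloop
 endfacet
 facet normal -0.852 0.308 0.424
  outer loop
   vertex 1.2 2.3 3.0
   vertex 0.2 1.6 1.5
   vertex 0.2 0.5 2.3
  endloop
 endfacet
 facet normal -0.627 0.777 0.055
  outer loop
   vertex 1.2 2.3 3.0
   vertex 1.9 3.0 1.1
   vertex 0.2 1.6 1.5
  endloop
 endfacet
 facet normal -0.194 0.942 0.275
  outer loop
   vertex 1.2 2.3 3.0
   vertex 3.0 2.7 2.9
   vertex 1.9 3.0 1.1
  endloop
 endfacet
 facet normal -0.105 -0.943 -0.314
  outer loop
   vertex 2.3 0.4 1.8
   vertex 2.3 1.0 0.0
   vertex 2.6 0.3 2.0
  endloop
 endfacet
 facet normal -0.116 -0.947 -0.299
  outer loop
   vertex 2.3 0.4 1.8
   vertex 2.6 0.3 2.0
   vertex 0.2 0.5 2.3
  endloop
 endfacet
 facet normal -0.120 -0.942 -0.314
  outer loop
   vertex 2.3 0.4 1.8
   vertex 0.2 0.5 2.3
   vertex 2.3 1.0 0.0
  endloop
 endfacet
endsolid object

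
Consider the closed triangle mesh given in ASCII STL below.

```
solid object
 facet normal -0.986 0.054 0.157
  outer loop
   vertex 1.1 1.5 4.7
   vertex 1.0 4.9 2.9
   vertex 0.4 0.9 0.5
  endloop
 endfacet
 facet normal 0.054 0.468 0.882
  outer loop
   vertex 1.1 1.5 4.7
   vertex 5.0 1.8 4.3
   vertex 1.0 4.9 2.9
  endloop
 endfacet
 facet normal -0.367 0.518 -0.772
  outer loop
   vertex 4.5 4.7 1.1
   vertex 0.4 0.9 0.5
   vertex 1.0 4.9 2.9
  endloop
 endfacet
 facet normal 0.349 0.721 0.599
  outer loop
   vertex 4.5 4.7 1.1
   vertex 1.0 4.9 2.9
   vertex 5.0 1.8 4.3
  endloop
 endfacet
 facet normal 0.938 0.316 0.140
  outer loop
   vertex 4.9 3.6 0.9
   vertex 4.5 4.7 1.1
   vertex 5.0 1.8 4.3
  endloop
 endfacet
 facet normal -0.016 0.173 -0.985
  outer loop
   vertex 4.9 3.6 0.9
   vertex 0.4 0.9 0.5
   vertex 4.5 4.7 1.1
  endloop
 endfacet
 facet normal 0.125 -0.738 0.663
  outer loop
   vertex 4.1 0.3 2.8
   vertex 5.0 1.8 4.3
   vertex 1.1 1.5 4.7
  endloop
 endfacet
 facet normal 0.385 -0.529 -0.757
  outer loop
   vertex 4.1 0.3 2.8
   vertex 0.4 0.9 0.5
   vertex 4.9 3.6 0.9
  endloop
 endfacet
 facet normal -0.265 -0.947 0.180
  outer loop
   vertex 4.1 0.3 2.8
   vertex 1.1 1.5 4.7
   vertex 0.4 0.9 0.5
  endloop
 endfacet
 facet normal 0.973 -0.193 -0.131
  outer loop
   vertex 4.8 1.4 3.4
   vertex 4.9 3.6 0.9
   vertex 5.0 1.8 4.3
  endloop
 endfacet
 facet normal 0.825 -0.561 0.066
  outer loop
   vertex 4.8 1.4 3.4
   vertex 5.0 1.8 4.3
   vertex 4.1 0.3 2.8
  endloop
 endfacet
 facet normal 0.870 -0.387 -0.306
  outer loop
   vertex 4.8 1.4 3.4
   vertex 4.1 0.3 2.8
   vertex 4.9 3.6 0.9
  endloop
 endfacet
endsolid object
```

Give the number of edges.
18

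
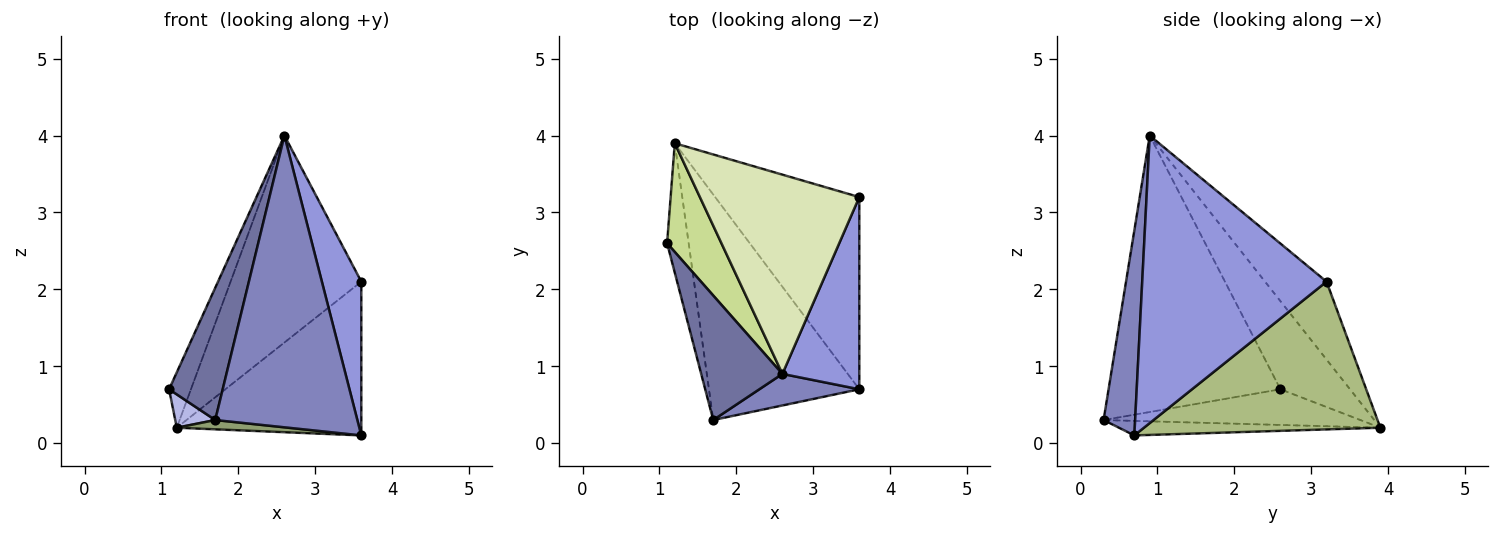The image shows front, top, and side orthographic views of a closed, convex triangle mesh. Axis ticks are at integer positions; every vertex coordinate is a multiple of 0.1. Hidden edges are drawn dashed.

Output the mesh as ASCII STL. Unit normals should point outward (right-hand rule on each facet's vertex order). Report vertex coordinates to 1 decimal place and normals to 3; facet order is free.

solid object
 facet normal -0.919 -0.287 0.270
  outer loop
   vertex 2.6 0.9 4.0
   vertex 1.1 2.6 0.7
   vertex 1.7 0.3 0.3
  endloop
 endfacet
 facet normal 0.215 -0.971 0.105
  outer loop
   vertex 2.6 0.9 4.0
   vertex 1.7 0.3 0.3
   vertex 3.6 0.7 0.1
  endloop
 endfacet
 facet normal 0.946 -0.202 0.253
  outer loop
   vertex 3.6 3.2 2.1
   vertex 2.6 0.9 4.0
   vertex 3.6 0.7 0.1
  endloop
 endfacet
 facet normal -0.848 -0.132 -0.513
  outer loop
   vertex 1.2 3.9 0.2
   vertex 1.7 0.3 0.3
   vertex 1.1 2.6 0.7
  endloop
 endfacet
 facet normal -0.096 -0.041 -0.995
  outer loop
   vertex 1.2 3.9 0.2
   vertex 3.6 0.7 0.1
   vertex 1.7 0.3 0.3
  endloop
 endfacet
 facet normal 0.625 0.488 -0.610
  outer loop
   vertex 1.2 3.9 0.2
   vertex 3.6 3.2 2.1
   vertex 3.6 0.7 0.1
  endloop
 endfacet
 facet normal -0.822 0.258 0.507
  outer loop
   vertex 1.2 3.9 0.2
   vertex 1.1 2.6 0.7
   vertex 2.6 0.9 4.0
  endloop
 endfacet
 facet normal -0.321 0.682 0.657
  outer loop
   vertex 1.2 3.9 0.2
   vertex 2.6 0.9 4.0
   vertex 3.6 3.2 2.1
  endloop
 endfacet
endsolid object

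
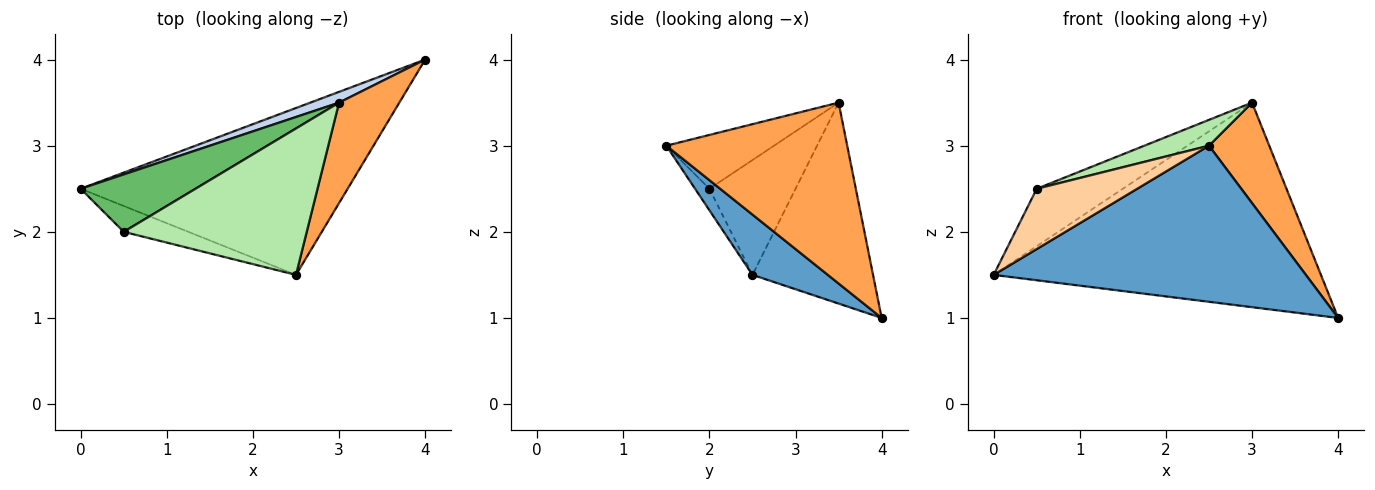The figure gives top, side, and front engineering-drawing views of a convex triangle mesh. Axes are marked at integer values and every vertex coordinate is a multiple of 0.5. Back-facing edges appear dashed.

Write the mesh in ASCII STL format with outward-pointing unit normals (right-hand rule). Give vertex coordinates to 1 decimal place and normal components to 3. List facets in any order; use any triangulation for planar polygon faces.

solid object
 facet normal 0.163 -0.674 -0.721
  outer loop
   vertex 2.5 1.5 3.0
   vertex 0.0 2.5 1.5
   vertex 4.0 4.0 1.0
  endloop
 endfacet
 facet normal -0.345 0.937 0.049
  outer loop
   vertex 3.0 3.5 3.5
   vertex 4.0 4.0 1.0
   vertex 0.0 2.5 1.5
  endloop
 endfacet
 facet normal 0.905 -0.302 0.302
  outer loop
   vertex 3.0 3.5 3.5
   vertex 2.5 1.5 3.0
   vertex 4.0 4.0 1.0
  endloop
 endfacet
 facet normal -0.130 -0.911 -0.391
  outer loop
   vertex 0.5 2.0 2.5
   vertex 0.0 2.5 1.5
   vertex 2.5 1.5 3.0
  endloop
 endfacet
 facet normal -0.577 0.577 0.577
  outer loop
   vertex 0.5 2.0 2.5
   vertex 3.0 3.5 3.5
   vertex 0.0 2.5 1.5
  endloop
 endfacet
 facet normal -0.278 -0.167 0.946
  outer loop
   vertex 0.5 2.0 2.5
   vertex 2.5 1.5 3.0
   vertex 3.0 3.5 3.5
  endloop
 endfacet
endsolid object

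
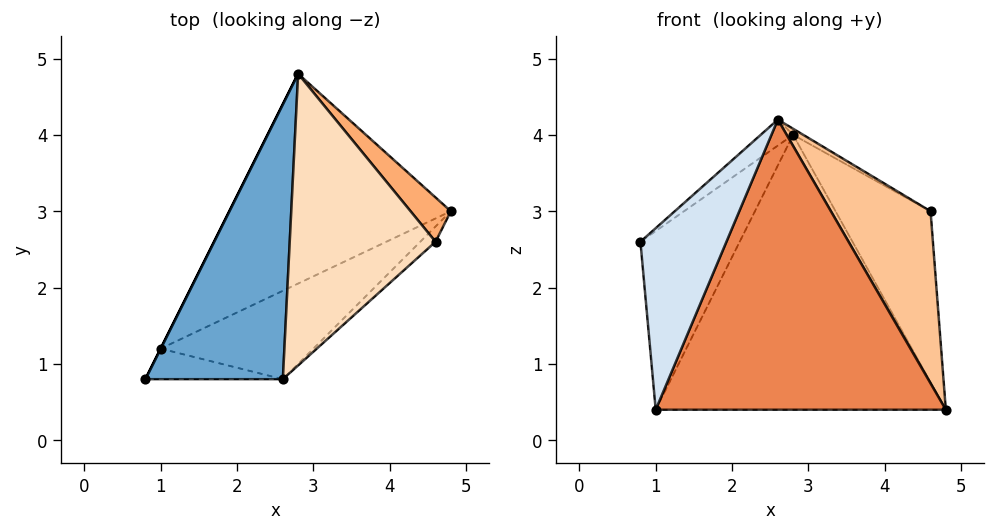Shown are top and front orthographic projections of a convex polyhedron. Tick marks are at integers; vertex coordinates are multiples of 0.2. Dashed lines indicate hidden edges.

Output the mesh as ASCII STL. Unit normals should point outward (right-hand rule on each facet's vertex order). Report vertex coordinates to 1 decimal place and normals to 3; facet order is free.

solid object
 facet normal -0.663 0.070 0.746
  outer loop
   vertex 2.6 0.8 4.2
   vertex 2.8 4.8 4.0
   vertex 0.8 0.8 2.6
  endloop
 endfacet
 facet normal -0.894 0.447 0.000
  outer loop
   vertex 1.0 1.2 0.4
   vertex 0.8 0.8 2.6
   vertex 2.8 4.8 4.0
  endloop
 endfacet
 facet normal -0.352 0.744 -0.568
  outer loop
   vertex 1.0 1.2 0.4
   vertex 2.8 4.8 4.0
   vertex 4.8 3.0 0.4
  endloop
 endfacet
 facet normal 0.146 -0.976 -0.164
  outer loop
   vertex 1.0 1.2 0.4
   vertex 2.6 0.8 4.2
   vertex 0.8 0.8 2.6
  endloop
 endfacet
 facet normal 0.413 -0.871 -0.265
  outer loop
   vertex 1.0 1.2 0.4
   vertex 4.8 3.0 0.4
   vertex 2.6 0.8 4.2
  endloop
 endfacet
 facet normal 0.798 0.584 0.151
  outer loop
   vertex 4.6 2.6 3.0
   vertex 4.8 3.0 0.4
   vertex 2.8 4.8 4.0
  endloop
 endfacet
 facet normal 0.645 -0.761 -0.068
  outer loop
   vertex 4.6 2.6 3.0
   vertex 2.6 0.8 4.2
   vertex 4.8 3.0 0.4
  endloop
 endfacet
 facet normal 0.502 0.018 0.864
  outer loop
   vertex 4.6 2.6 3.0
   vertex 2.8 4.8 4.0
   vertex 2.6 0.8 4.2
  endloop
 endfacet
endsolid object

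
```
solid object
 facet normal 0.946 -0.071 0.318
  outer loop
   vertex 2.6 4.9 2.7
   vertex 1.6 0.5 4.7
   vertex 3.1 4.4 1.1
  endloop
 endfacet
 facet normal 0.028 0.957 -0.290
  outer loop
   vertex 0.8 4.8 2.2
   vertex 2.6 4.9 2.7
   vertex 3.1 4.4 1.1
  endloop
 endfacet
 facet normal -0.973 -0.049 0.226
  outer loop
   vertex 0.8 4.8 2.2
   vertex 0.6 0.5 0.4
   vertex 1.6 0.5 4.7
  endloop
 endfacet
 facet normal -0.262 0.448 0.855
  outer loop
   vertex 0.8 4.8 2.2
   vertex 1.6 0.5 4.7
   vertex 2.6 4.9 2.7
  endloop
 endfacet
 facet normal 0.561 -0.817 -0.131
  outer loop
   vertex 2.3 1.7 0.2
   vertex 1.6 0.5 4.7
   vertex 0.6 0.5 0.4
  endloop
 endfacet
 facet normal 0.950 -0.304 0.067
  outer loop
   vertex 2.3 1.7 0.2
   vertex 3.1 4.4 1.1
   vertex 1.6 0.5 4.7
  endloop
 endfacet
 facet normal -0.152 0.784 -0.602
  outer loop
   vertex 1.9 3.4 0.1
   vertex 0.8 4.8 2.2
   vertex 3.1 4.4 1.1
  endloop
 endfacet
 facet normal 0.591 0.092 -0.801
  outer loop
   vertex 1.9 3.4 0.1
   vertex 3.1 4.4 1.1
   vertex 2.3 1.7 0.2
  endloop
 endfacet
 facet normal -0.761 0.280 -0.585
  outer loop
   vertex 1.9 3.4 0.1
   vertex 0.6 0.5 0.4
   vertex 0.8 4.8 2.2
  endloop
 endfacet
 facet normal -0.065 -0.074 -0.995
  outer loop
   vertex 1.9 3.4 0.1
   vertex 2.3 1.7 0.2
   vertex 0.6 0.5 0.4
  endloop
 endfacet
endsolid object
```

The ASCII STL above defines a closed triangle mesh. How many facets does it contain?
10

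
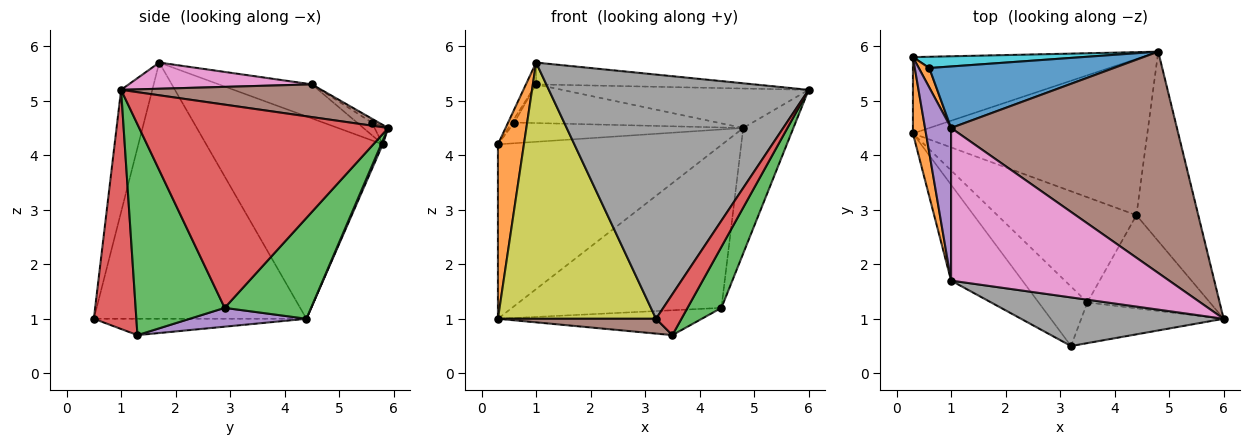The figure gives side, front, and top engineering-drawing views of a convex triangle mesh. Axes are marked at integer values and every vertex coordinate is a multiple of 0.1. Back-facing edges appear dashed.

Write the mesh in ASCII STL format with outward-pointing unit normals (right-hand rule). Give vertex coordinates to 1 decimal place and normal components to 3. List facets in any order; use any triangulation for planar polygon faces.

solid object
 facet normal 0.006 0.916 -0.401
  outer loop
   vertex 0.3 5.8 4.2
   vertex 4.8 5.9 4.5
   vertex 0.3 4.4 1.0
  endloop
 endfacet
 facet normal -0.987 -0.145 0.064
  outer loop
   vertex 0.3 5.8 4.2
   vertex 0.3 4.4 1.0
   vertex 1.0 1.7 5.7
  endloop
 endfacet
 facet normal 0.285 0.692 -0.663
  outer loop
   vertex 4.4 2.9 1.2
   vertex 0.3 4.4 1.0
   vertex 4.8 5.9 4.5
  endloop
 endfacet
 facet normal 0.939 0.189 -0.286
  outer loop
   vertex 4.4 2.9 1.2
   vertex 4.8 5.9 4.5
   vertex 6.0 1.0 5.2
  endloop
 endfacet
 facet normal -0.791 0.087 0.606
  outer loop
   vertex 1.0 4.5 5.3
   vertex 0.3 5.8 4.2
   vertex 1.0 1.7 5.7
  endloop
 endfacet
 facet normal 0.141 0.174 0.975
  outer loop
   vertex 1.0 4.5 5.3
   vertex 6.0 1.0 5.2
   vertex 4.8 5.9 4.5
  endloop
 endfacet
 facet normal 0.118 0.140 0.983
  outer loop
   vertex 1.0 4.5 5.3
   vertex 1.0 1.7 5.7
   vertex 6.0 1.0 5.2
  endloop
 endfacet
 facet normal -0.117 -0.974 0.194
  outer loop
   vertex 3.2 0.5 1.0
   vertex 6.0 1.0 5.2
   vertex 1.0 1.7 5.7
  endloop
 endfacet
 facet normal -0.783 -0.582 -0.218
  outer loop
   vertex 3.2 0.5 1.0
   vertex 1.0 1.7 5.7
   vertex 0.3 4.4 1.0
  endloop
 endfacet
 facet normal -0.051 0.877 0.477
  outer loop
   vertex 0.6 5.6 4.6
   vertex 4.8 5.9 4.5
   vertex 0.3 5.8 4.2
  endloop
 endfacet
 facet normal -0.018 0.532 0.846
  outer loop
   vertex 0.6 5.6 4.6
   vertex 1.0 4.5 5.3
   vertex 4.8 5.9 4.5
  endloop
 endfacet
 facet normal -0.762 0.127 0.635
  outer loop
   vertex 0.6 5.6 4.6
   vertex 0.3 5.8 4.2
   vertex 1.0 4.5 5.3
  endloop
 endfacet
 facet normal 0.821 -0.313 -0.477
  outer loop
   vertex 3.5 1.3 0.7
   vertex 4.4 2.9 1.2
   vertex 6.0 1.0 5.2
  endloop
 endfacet
 facet normal 0.764 -0.457 -0.455
  outer loop
   vertex 3.5 1.3 0.7
   vertex 6.0 1.0 5.2
   vertex 3.2 0.5 1.0
  endloop
 endfacet
 facet normal 0.131 0.228 -0.965
  outer loop
   vertex 3.5 1.3 0.7
   vertex 0.3 4.4 1.0
   vertex 4.4 2.9 1.2
  endloop
 endfacet
 facet normal -0.309 -0.230 -0.923
  outer loop
   vertex 3.5 1.3 0.7
   vertex 3.2 0.5 1.0
   vertex 0.3 4.4 1.0
  endloop
 endfacet
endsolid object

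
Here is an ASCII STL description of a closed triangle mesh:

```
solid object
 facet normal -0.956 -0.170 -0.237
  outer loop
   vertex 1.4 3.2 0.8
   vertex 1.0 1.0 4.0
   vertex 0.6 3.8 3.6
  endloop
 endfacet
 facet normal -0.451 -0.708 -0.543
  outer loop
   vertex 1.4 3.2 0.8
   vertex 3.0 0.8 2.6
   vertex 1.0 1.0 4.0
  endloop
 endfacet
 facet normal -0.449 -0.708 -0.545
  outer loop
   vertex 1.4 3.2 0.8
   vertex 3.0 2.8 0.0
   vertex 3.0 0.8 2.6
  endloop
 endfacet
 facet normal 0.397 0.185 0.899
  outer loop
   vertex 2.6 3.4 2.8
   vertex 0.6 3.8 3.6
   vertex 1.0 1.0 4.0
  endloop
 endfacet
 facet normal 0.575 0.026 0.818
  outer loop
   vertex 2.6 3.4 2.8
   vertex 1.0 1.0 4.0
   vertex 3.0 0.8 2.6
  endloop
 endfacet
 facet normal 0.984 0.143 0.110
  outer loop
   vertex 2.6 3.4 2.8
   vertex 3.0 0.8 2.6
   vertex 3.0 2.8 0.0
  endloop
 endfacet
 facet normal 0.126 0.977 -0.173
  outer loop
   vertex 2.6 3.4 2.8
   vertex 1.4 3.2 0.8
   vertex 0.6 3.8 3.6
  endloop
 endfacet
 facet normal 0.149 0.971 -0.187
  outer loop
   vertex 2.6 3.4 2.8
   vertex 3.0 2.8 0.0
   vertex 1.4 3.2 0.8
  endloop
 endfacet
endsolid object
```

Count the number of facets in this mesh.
8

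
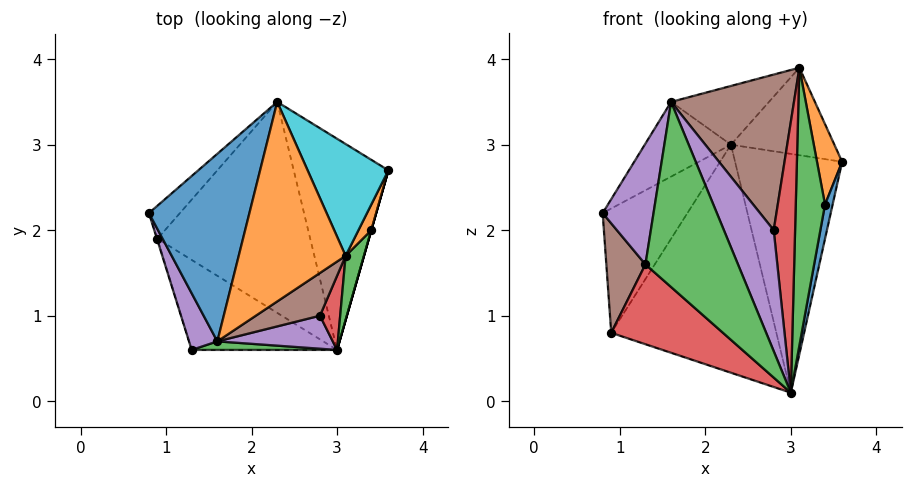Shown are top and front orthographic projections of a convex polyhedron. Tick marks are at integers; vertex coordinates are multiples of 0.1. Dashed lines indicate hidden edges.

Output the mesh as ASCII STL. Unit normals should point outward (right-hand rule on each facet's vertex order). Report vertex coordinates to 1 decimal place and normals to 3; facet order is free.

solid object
 facet normal 0.962 -0.275 0.000
  outer loop
   vertex 3.4 2.0 2.3
   vertex 3.0 0.6 0.1
   vertex 3.6 2.7 2.8
  endloop
 endfacet
 facet normal 0.932 -0.345 0.110
  outer loop
   vertex 3.4 2.0 2.3
   vertex 3.6 2.7 2.8
   vertex 3.1 1.7 3.9
  endloop
 endfacet
 facet normal 0.908 -0.407 0.094
  outer loop
   vertex 3.4 2.0 2.3
   vertex 3.1 1.7 3.9
   vertex 3.0 0.6 0.1
  endloop
 endfacet
 facet normal 0.501 -0.835 0.228
  outer loop
   vertex 2.8 1.0 2.0
   vertex 3.0 0.6 0.1
   vertex 3.1 1.7 3.9
  endloop
 endfacet
 facet normal 0.495 -0.838 0.229
  outer loop
   vertex 2.8 1.0 2.0
   vertex 1.6 0.7 3.5
   vertex 3.0 0.6 0.1
  endloop
 endfacet
 facet normal 0.497 -0.837 0.230
  outer loop
   vertex 2.8 1.0 2.0
   vertex 3.1 1.7 3.9
   vertex 1.6 0.7 3.5
  endloop
 endfacet
 facet normal 0.338 0.705 -0.623
  outer loop
   vertex 2.3 3.5 3.0
   vertex 3.6 2.7 2.8
   vertex 3.0 0.6 0.1
  endloop
 endfacet
 facet normal 0.222 0.716 -0.662
  outer loop
   vertex 2.3 3.5 3.0
   vertex 3.0 0.6 0.1
   vertex 0.9 1.9 0.8
  endloop
 endfacet
 facet normal -0.574 0.792 -0.211
  outer loop
   vertex 2.3 3.5 3.0
   vertex 0.9 1.9 0.8
   vertex 0.8 2.2 2.2
  endloop
 endfacet
 facet normal 0.447 0.551 0.704
  outer loop
   vertex 2.3 3.5 3.0
   vertex 3.1 1.7 3.9
   vertex 3.6 2.7 2.8
  endloop
 endfacet
 facet normal -0.632 0.287 0.720
  outer loop
   vertex 2.3 3.5 3.0
   vertex 0.8 2.2 2.2
   vertex 1.6 0.7 3.5
  endloop
 endfacet
 facet normal -0.406 0.258 0.877
  outer loop
   vertex 2.3 3.5 3.0
   vertex 1.6 0.7 3.5
   vertex 3.1 1.7 3.9
  endloop
 endfacet
 facet normal 0.041 -0.998 0.046
  outer loop
   vertex 1.3 0.6 1.6
   vertex 3.0 0.6 0.1
   vertex 1.6 0.7 3.5
  endloop
 endfacet
 facet normal -0.551 -0.554 -0.624
  outer loop
   vertex 1.3 0.6 1.6
   vertex 0.9 1.9 0.8
   vertex 3.0 0.6 0.1
  endloop
 endfacet
 facet normal -0.922 -0.350 0.164
  outer loop
   vertex 1.3 0.6 1.6
   vertex 1.6 0.7 3.5
   vertex 0.8 2.2 2.2
  endloop
 endfacet
 facet normal -0.955 -0.297 -0.005
  outer loop
   vertex 1.3 0.6 1.6
   vertex 0.8 2.2 2.2
   vertex 0.9 1.9 0.8
  endloop
 endfacet
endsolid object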